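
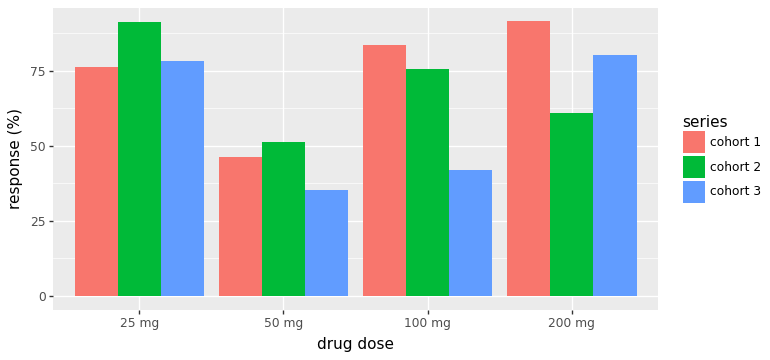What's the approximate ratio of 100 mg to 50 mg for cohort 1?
≈ 1.6×

100 mg ≈ 80, 50 mg ≈ 50; 80/50 ≈ 1.6.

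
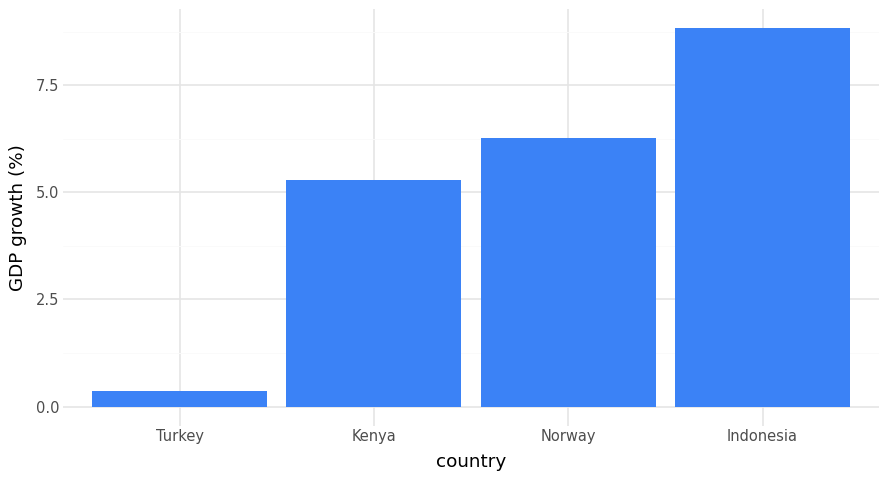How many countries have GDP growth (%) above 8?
Above 8: Indonesia.

1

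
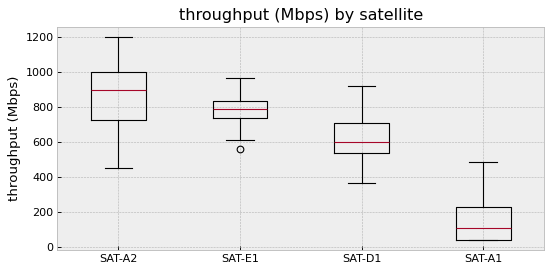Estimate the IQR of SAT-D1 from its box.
Q3 ≈ 700, Q1 ≈ 500; IQR ≈ 200.

≈ 200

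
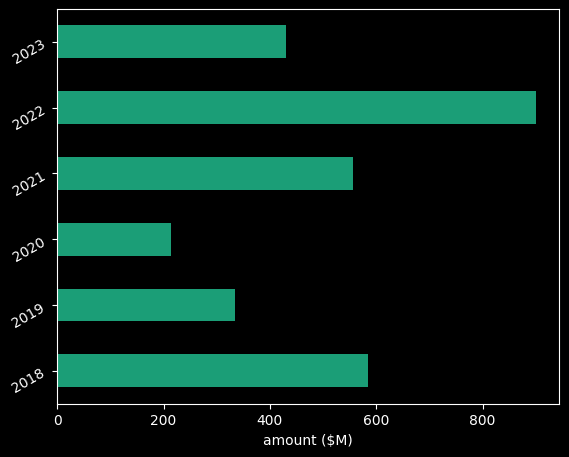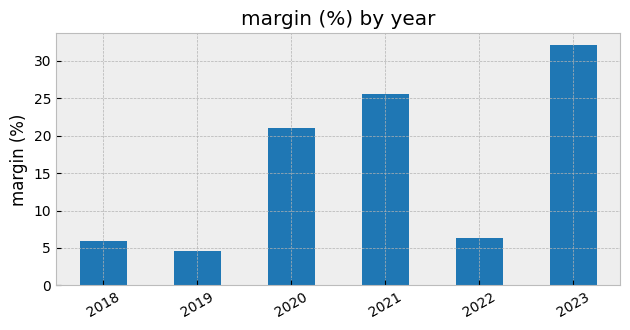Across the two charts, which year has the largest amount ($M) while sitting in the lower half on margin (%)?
2022

Chart 2 median margin (%) ≈ 15; below-median years: 2018, 2019, 2022. Among those, 2022 has the highest amount ($M) (≈ 900).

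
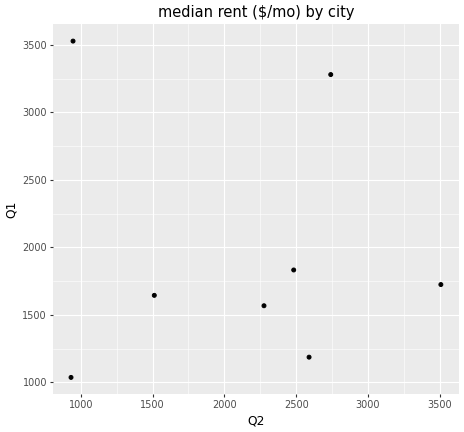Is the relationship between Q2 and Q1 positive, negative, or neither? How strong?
no clear correlation

Points are roughly uncorrelated; weak (|r| ≈ 0.1).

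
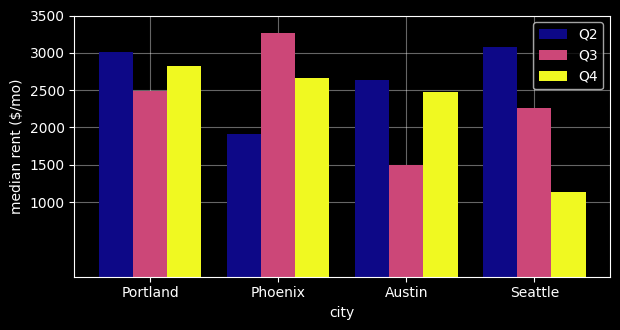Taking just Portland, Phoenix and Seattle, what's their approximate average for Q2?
(3000 + 2000 + 3000) / 3 ≈ 2667.

≈ 2667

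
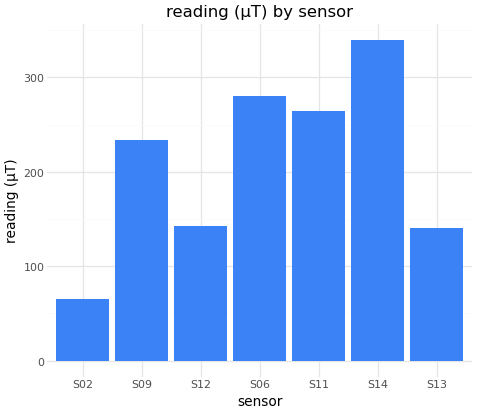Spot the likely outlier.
S02

S02 ≈ 50; the rest sit between ≈ 150 and ≈ 350.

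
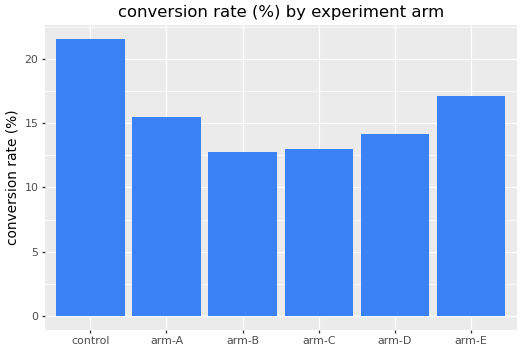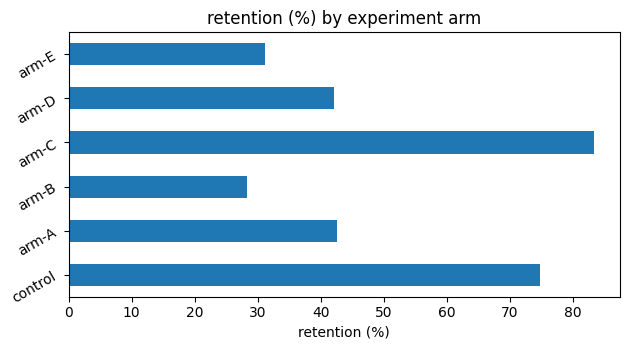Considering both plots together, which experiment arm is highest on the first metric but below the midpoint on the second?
Chart 2 median retention (%) ≈ 40; below-median experiment arms: arm-B, arm-D, arm-E. Among those, arm-E has the highest conversion rate (%) (≈ 18).

arm-E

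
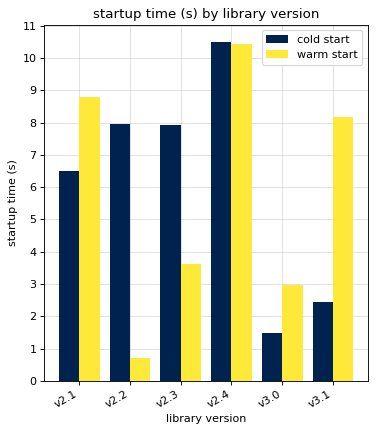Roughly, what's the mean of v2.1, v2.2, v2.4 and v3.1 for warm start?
(9 + 1 + 10 + 8) / 4 ≈ 7.

≈ 7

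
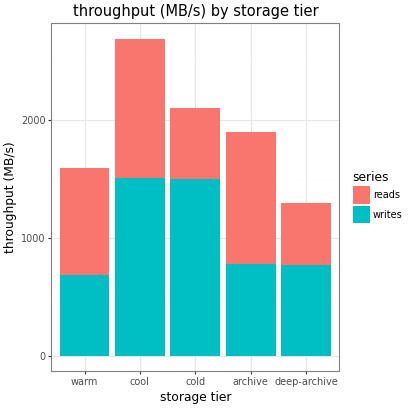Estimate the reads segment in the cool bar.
≈ 1000

reads top ≈ 2500, bottom ≈ 1500; segment ≈ 1000.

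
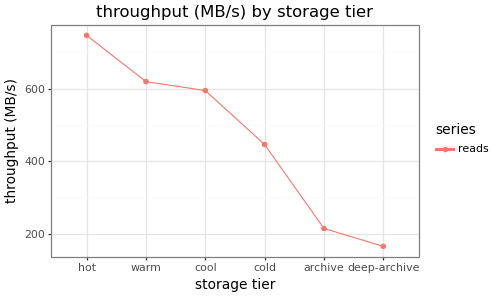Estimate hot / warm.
≈ 1.25×

hot ≈ 750, warm ≈ 600; 750/600 ≈ 1.25.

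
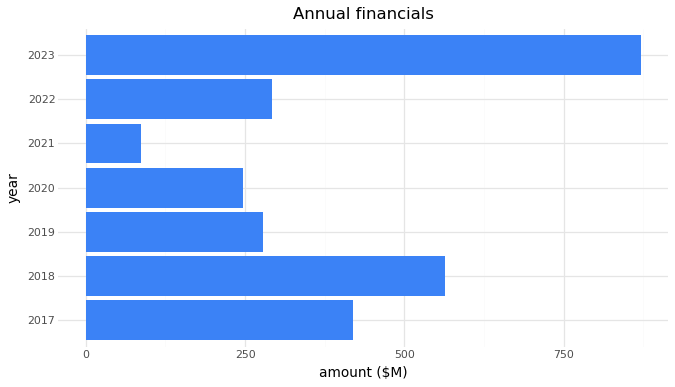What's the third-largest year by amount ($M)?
2017

Top 4: 2023 ≈ 900, 2018 ≈ 600, 2017 ≈ 400, 2022 ≈ 300.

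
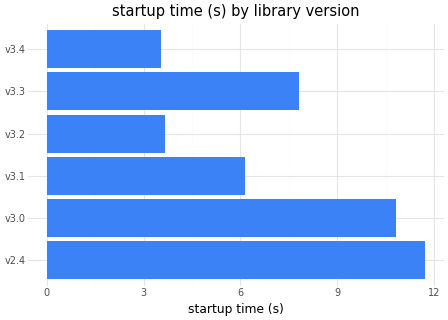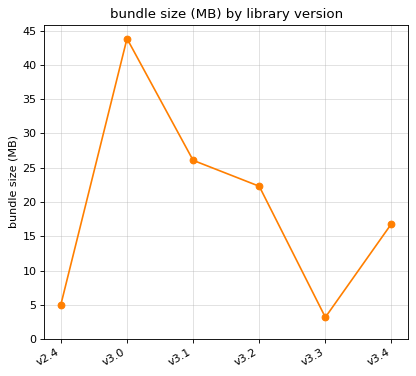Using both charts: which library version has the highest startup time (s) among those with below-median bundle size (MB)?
Chart 2 median bundle size (MB) ≈ 20; below-median library versions: v2.4, v3.3, v3.4. Among those, v2.4 has the highest startup time (s) (≈ 12).

v2.4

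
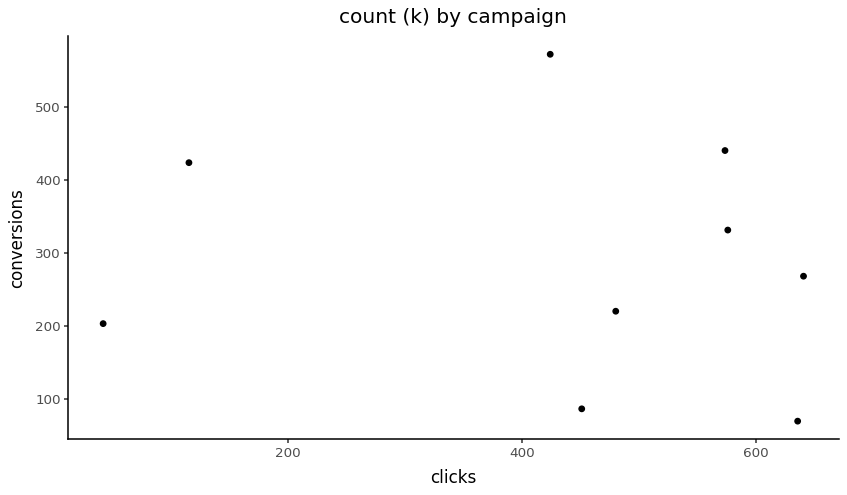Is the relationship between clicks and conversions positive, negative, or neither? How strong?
no clear correlation

Points are roughly uncorrelated; weak (|r| ≈ 0.1).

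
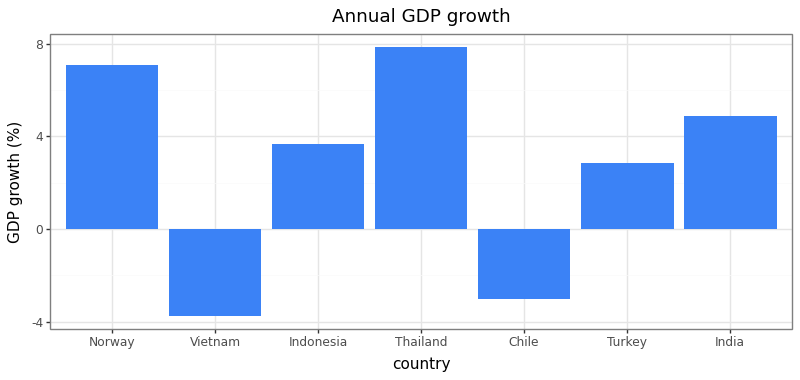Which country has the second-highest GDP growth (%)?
Norway

Top 3: Thailand ≈ 8, Norway ≈ 7, India ≈ 5.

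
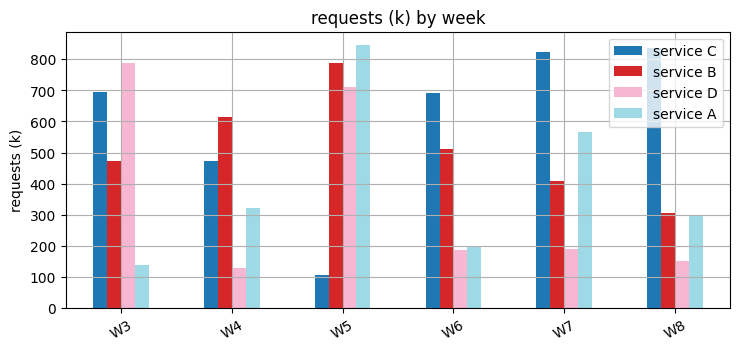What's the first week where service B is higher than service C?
W3: service B ≈ 500 vs service C ≈ 700 (not yet); W4: service B ≈ 600 vs service C ≈ 500 (first crossover).

W4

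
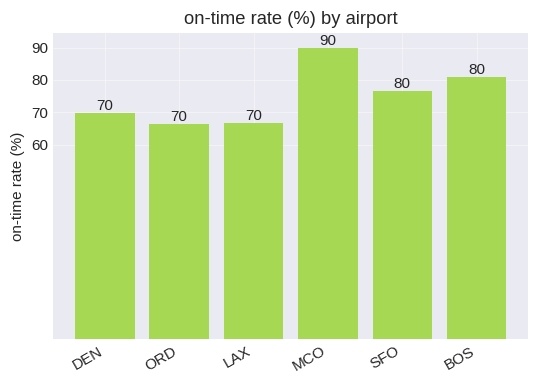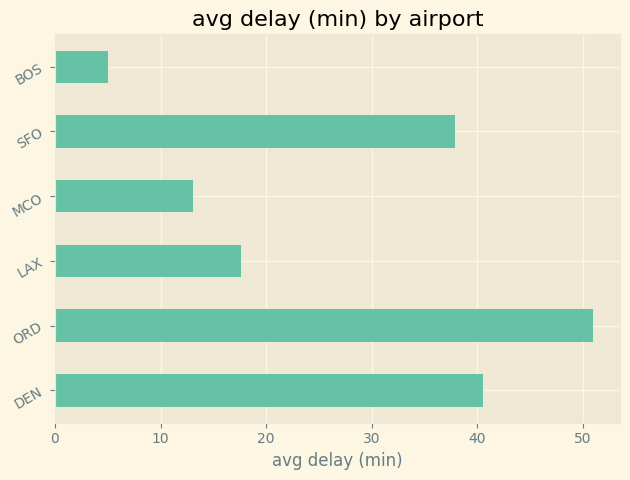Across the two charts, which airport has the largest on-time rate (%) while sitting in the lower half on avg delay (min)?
MCO

Chart 2 median avg delay (min) ≈ 30; below-median airports: LAX, MCO, BOS. Among those, MCO has the highest on-time rate (%) (≈ 90).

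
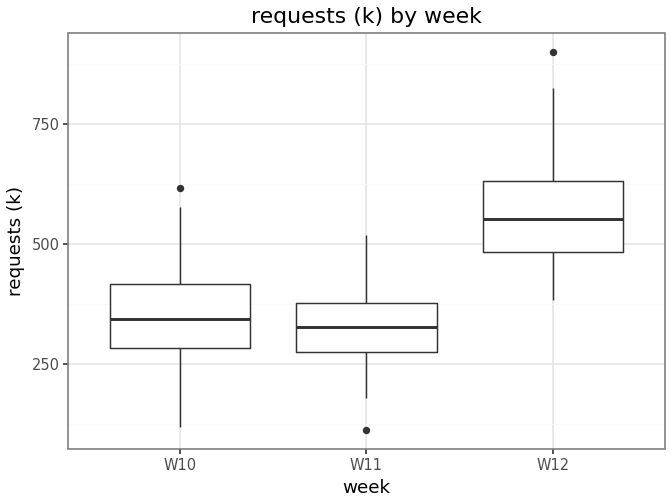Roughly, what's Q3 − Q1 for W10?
Q3 ≈ 425, Q1 ≈ 275; IQR ≈ 150.

≈ 150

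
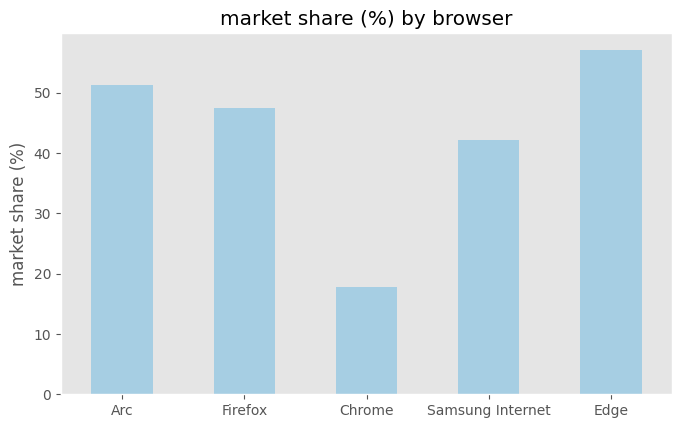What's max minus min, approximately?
Max Edge ≈ 55, min Chrome ≈ 20; range ≈ 35.

≈ 35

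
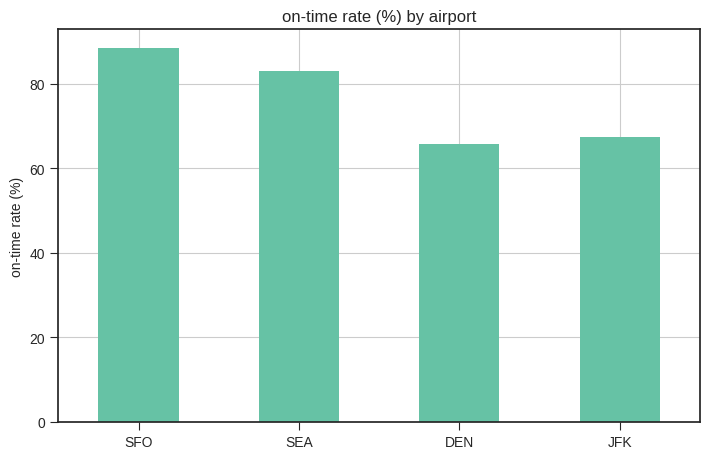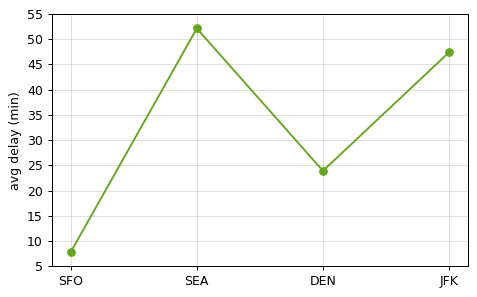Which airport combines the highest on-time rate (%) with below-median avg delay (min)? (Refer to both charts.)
SFO

Chart 2 median avg delay (min) ≈ 35; below-median airports: SFO, DEN. Among those, SFO has the highest on-time rate (%) (≈ 90).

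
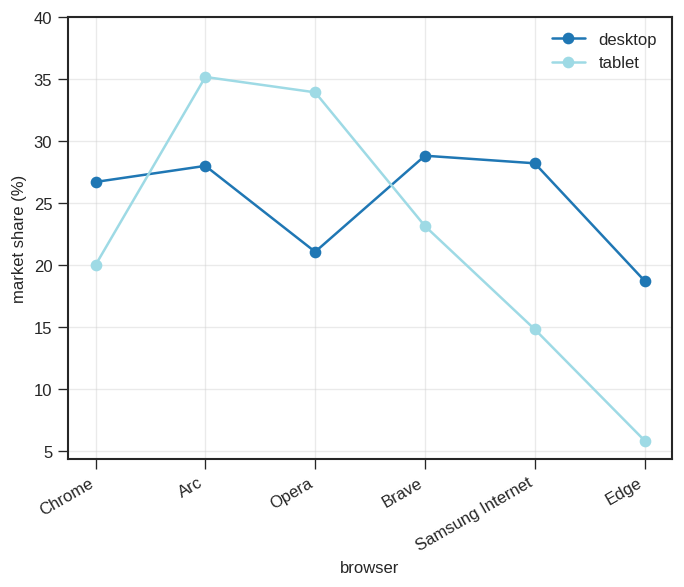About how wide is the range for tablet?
≈ 30

Max Arc ≈ 35, min Edge ≈ 5; range ≈ 30.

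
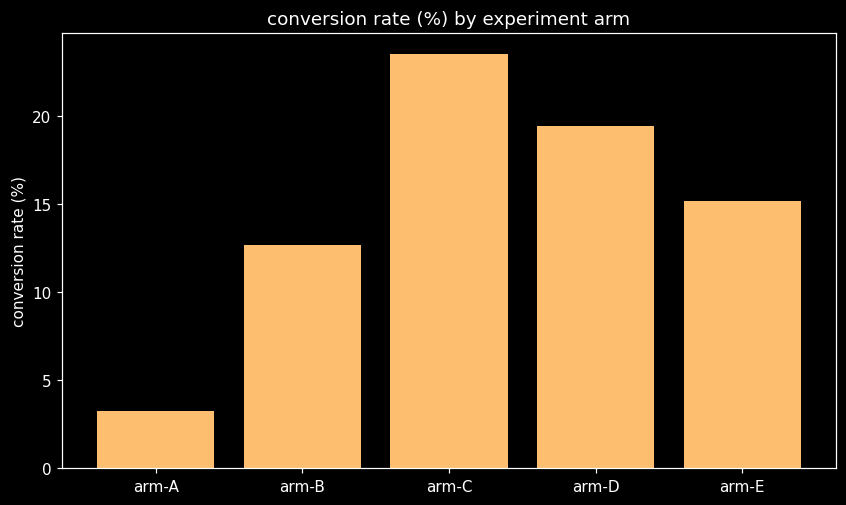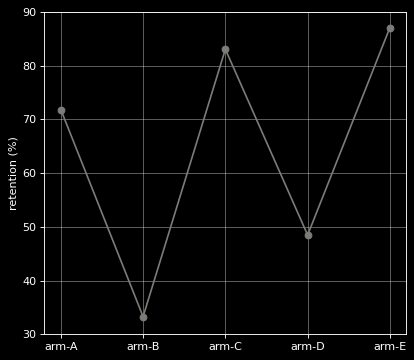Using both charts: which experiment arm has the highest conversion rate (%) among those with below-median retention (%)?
arm-D

Chart 2 median retention (%) ≈ 70; below-median experiment arms: arm-B, arm-D. Among those, arm-D has the highest conversion rate (%) (≈ 20).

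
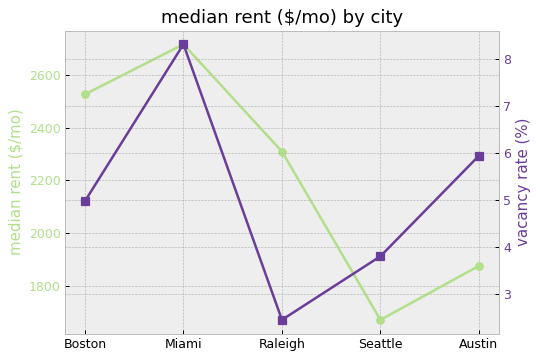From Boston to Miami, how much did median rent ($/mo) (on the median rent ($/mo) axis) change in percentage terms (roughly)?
≈ +8%

Boston ≈ 2500, Miami ≈ 2700; (2700 − 2500) / 2500 ≈ +8%.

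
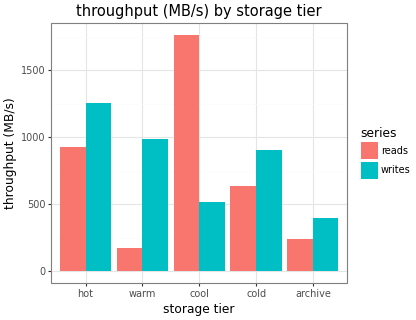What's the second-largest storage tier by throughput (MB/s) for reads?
hot

Top 3 for reads: cool ≈ 1800, hot ≈ 1000, cold ≈ 600.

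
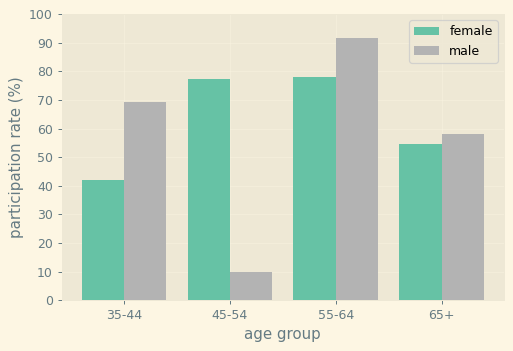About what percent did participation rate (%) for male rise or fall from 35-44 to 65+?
35-44 ≈ 70, 65+ ≈ 60; (60 − 70) / 70 ≈ -14.3%.

≈ -14.3%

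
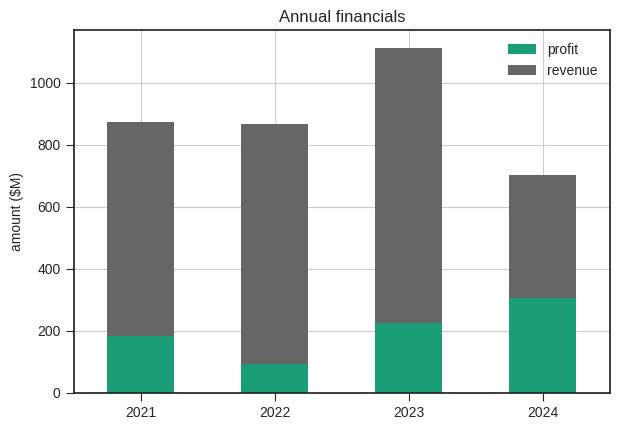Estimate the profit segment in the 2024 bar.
profit top ≈ 300, bottom ≈ 0; segment ≈ 300.

≈ 300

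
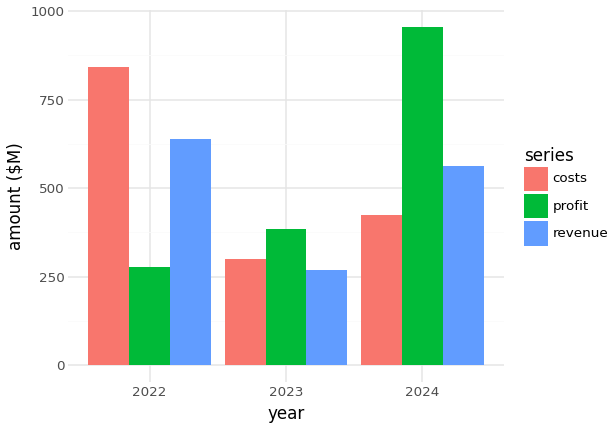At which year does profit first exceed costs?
2022: profit ≈ 300 vs costs ≈ 800 (not yet); 2023: profit ≈ 400 vs costs ≈ 300 (first crossover).

2023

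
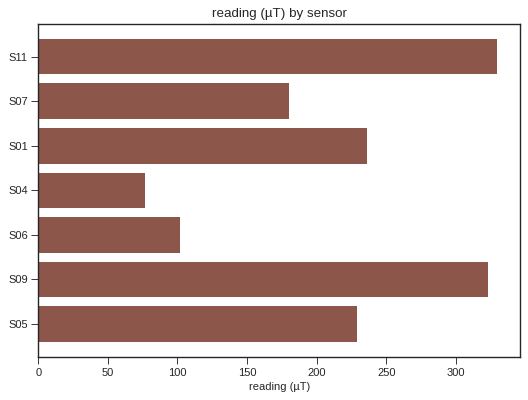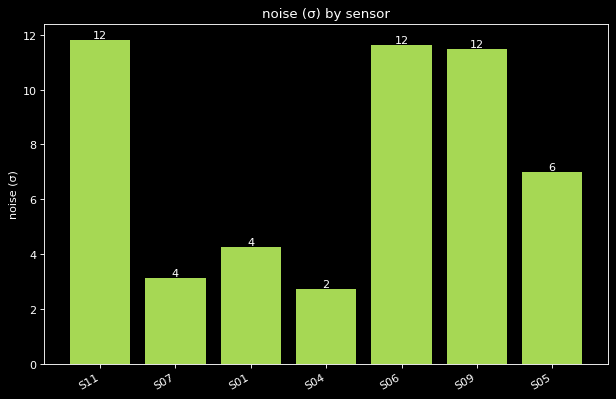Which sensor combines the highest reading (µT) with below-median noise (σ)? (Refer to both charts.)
Chart 2 median noise (σ) ≈ 6; below-median sensors: S07, S01, S04. Among those, S01 has the highest reading (µT) (≈ 250).

S01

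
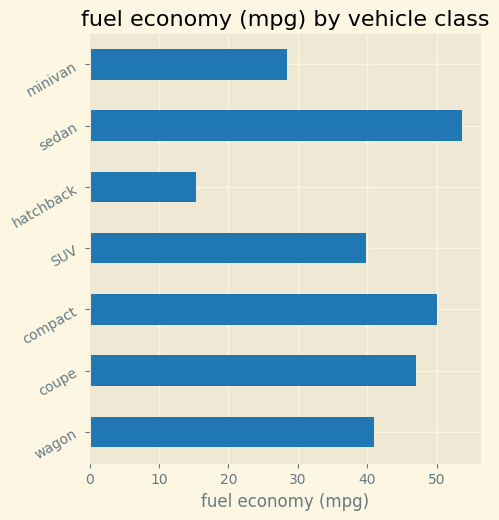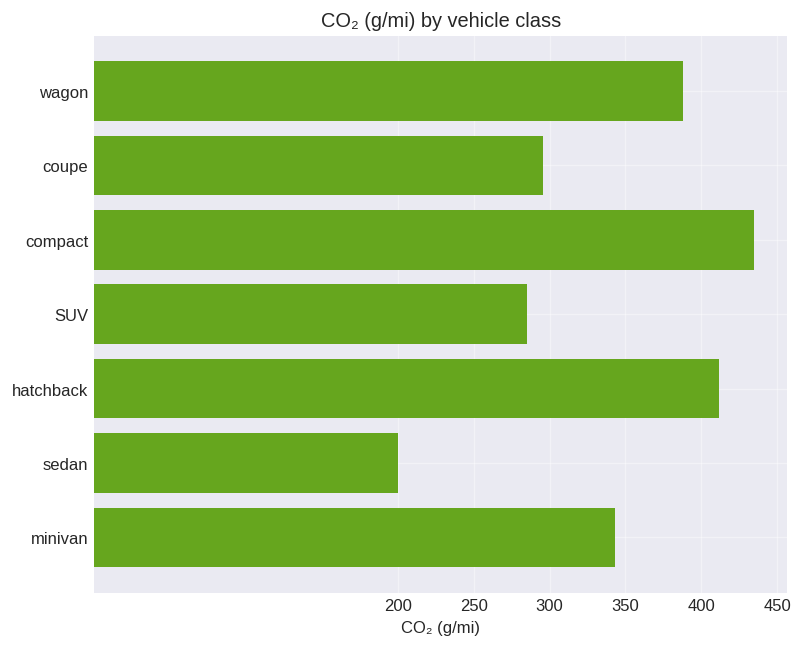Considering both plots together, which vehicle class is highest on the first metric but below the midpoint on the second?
sedan

Chart 2 median CO₂ (g/mi) ≈ 350; below-median vehicle classes: coupe, SUV, sedan. Among those, sedan has the highest fuel economy (mpg) (≈ 55).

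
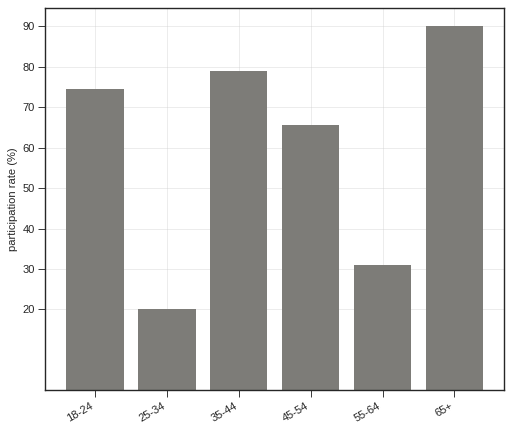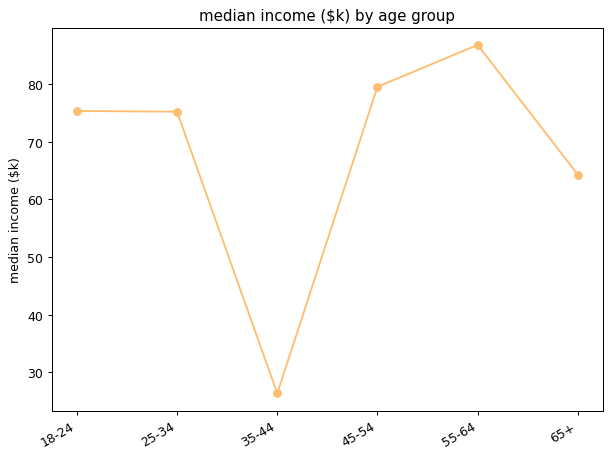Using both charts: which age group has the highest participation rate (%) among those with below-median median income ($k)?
65+

Chart 2 median median income ($k) ≈ 80; below-median age groups: 25-34, 35-44, 65+. Among those, 65+ has the highest participation rate (%) (≈ 90).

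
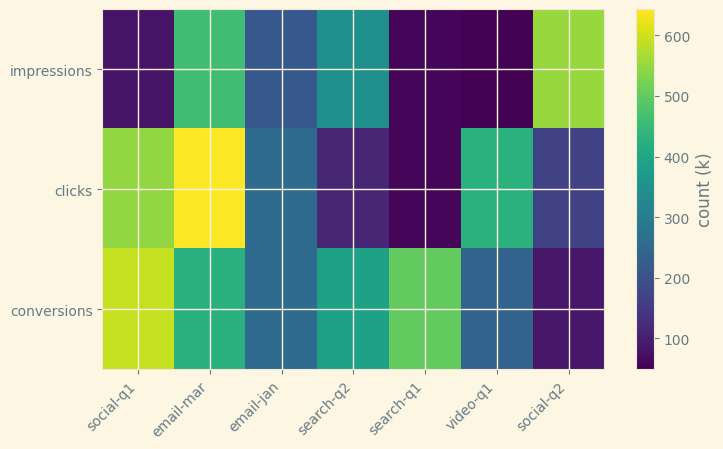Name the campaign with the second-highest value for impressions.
Top 3 for impressions: social-q2 ≈ 550, email-mar ≈ 450, search-q2 ≈ 350.

email-mar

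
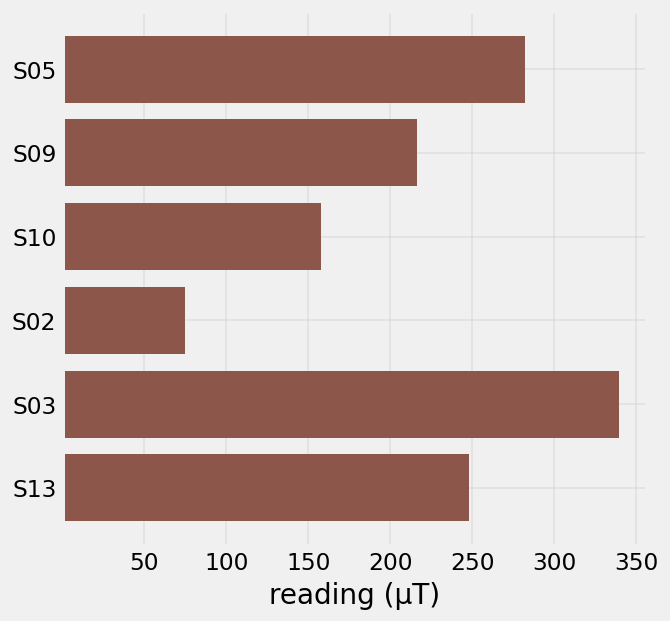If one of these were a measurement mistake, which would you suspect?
S02

S02 ≈ 50; the rest sit between ≈ 150 and ≈ 350.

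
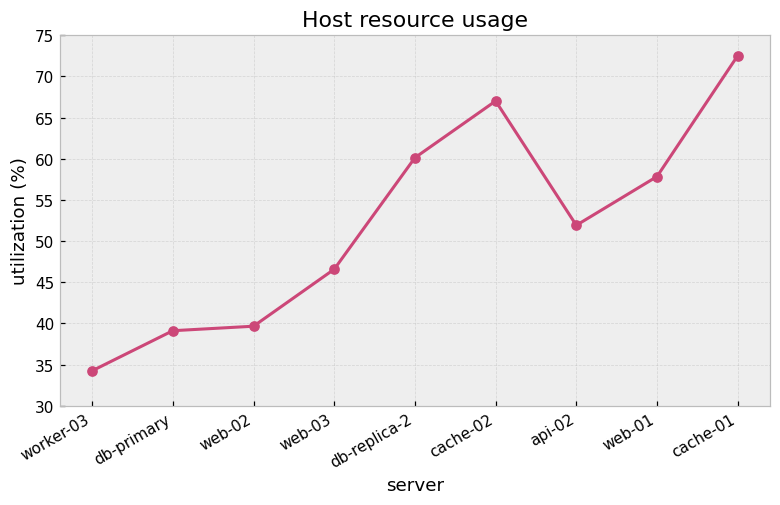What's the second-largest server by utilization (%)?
cache-02

Top 3: cache-01 ≈ 75, cache-02 ≈ 65, db-replica-2 ≈ 60.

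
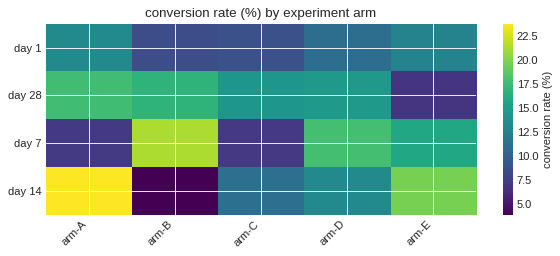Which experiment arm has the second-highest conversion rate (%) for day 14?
Top 3 for day 14: arm-A ≈ 24, arm-E ≈ 20, arm-D ≈ 14.

arm-E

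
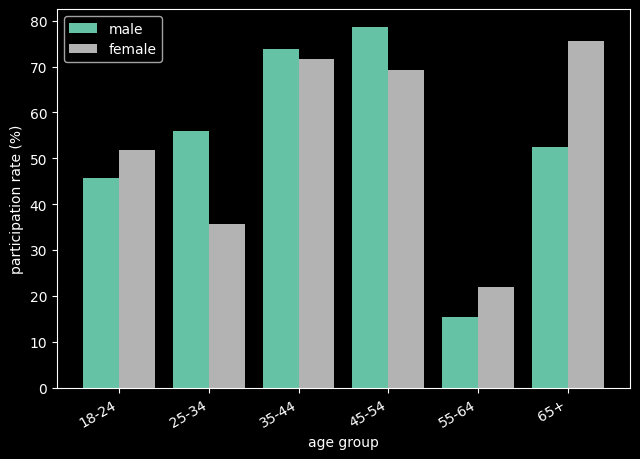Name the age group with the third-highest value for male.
25-34

Top 4 for male: 45-54 ≈ 80, 35-44 ≈ 70, 25-34 ≈ 60, 65+ ≈ 50.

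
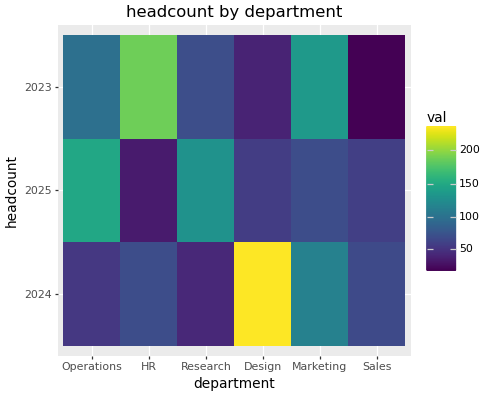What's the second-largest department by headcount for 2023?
Top 3 for 2023: HR ≈ 180, Marketing ≈ 140, Operations ≈ 100.

Marketing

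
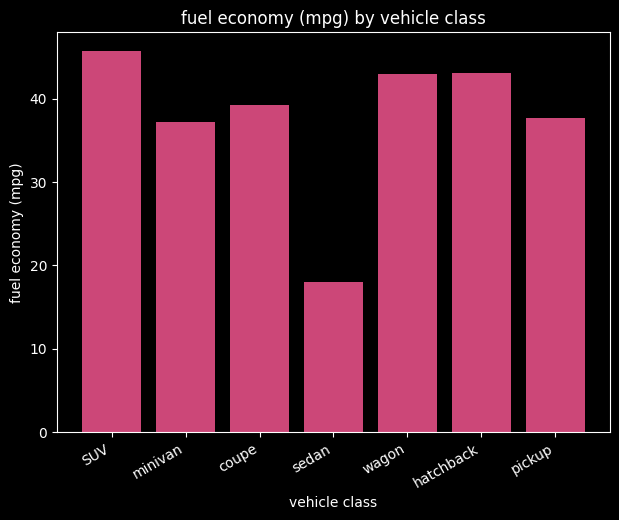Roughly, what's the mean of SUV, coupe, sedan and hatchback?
≈ 38

(45 + 40 + 20 + 45) / 4 ≈ 38.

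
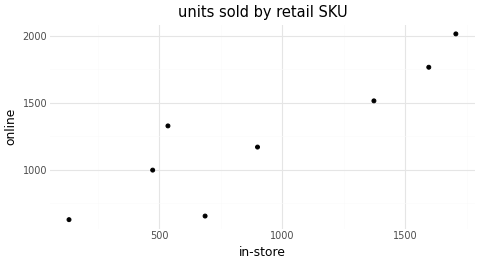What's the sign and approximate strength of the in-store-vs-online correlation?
positive, strong

Points are positively correlated; strong (|r| ≈ 0.9).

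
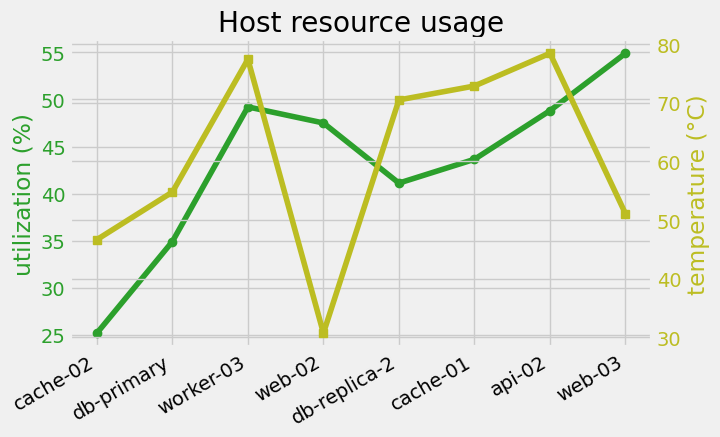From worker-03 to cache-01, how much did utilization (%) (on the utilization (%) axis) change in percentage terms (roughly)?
worker-03 ≈ 50, cache-01 ≈ 45; (45 − 50) / 50 ≈ -10%.

≈ -10%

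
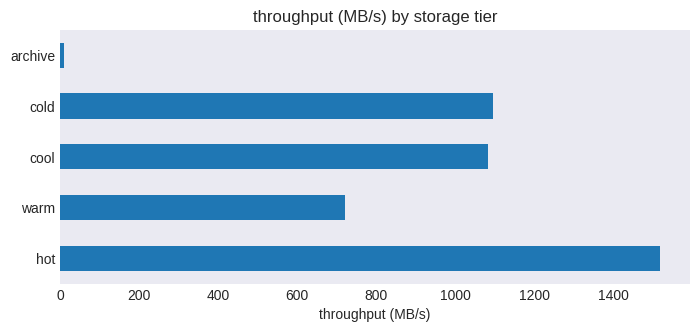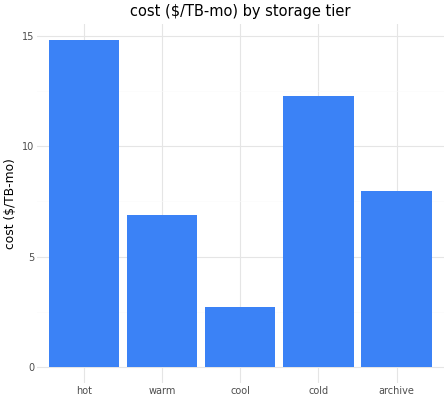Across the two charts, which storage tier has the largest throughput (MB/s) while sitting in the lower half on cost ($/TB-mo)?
cool

Chart 2 median cost ($/TB-mo) ≈ 8; below-median storage tiers: warm, cool. Among those, cool has the highest throughput (MB/s) (≈ 1000).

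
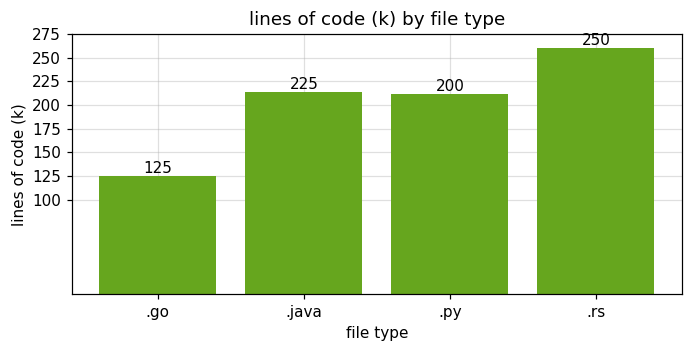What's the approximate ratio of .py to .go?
≈ 1.6×

.py ≈ 200, .go ≈ 125; 200/125 ≈ 1.6.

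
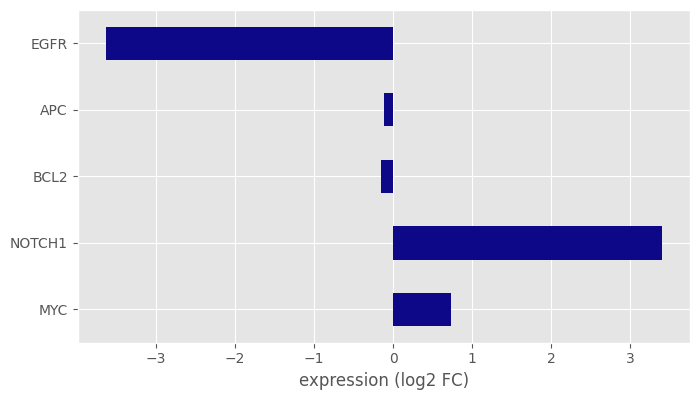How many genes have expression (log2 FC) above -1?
Above -1: MYC, NOTCH1, BCL2, APC.

4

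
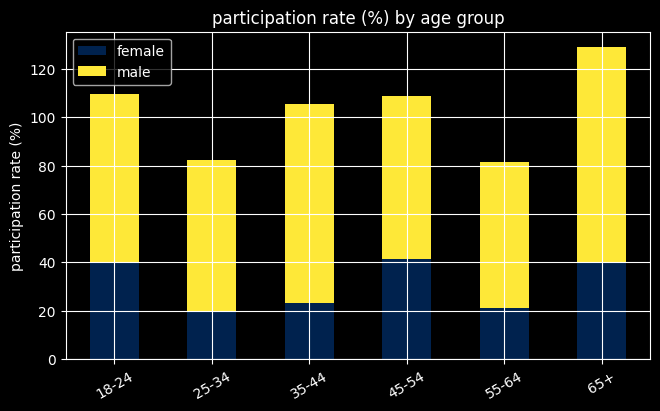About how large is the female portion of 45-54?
female top ≈ 40, bottom ≈ 0; segment ≈ 40.

≈ 40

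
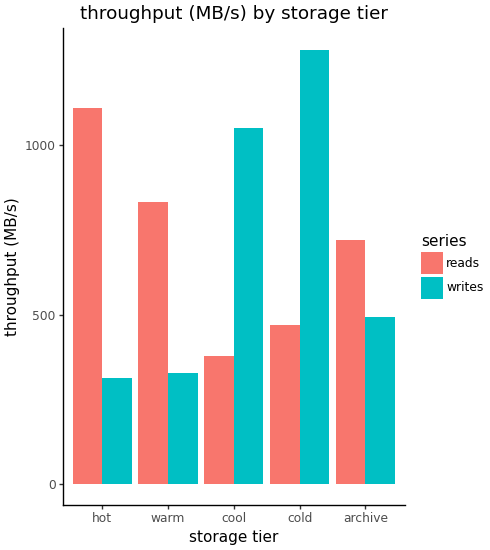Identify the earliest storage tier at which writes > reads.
warm: writes ≈ 400 vs reads ≈ 800 (not yet); cool: writes ≈ 1000 vs reads ≈ 400 (first crossover).

cool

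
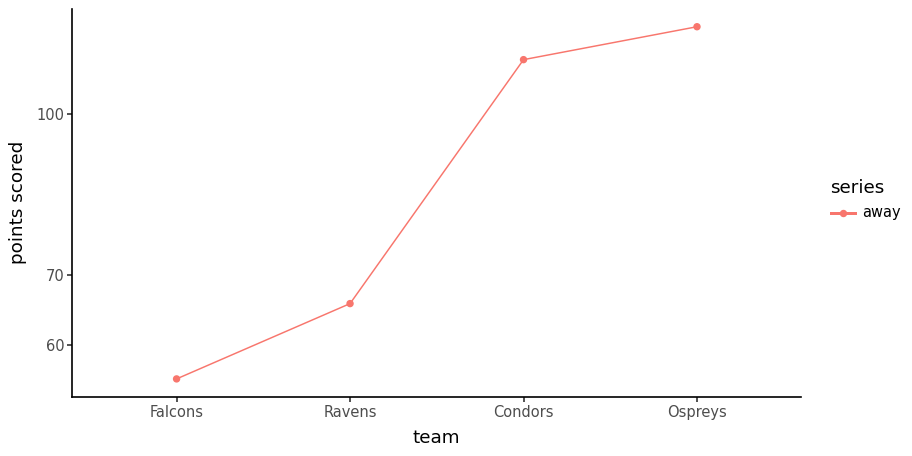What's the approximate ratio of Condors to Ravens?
≈ 1.57×

Condors ≈ 110, Ravens ≈ 70; 110/70 ≈ 1.57.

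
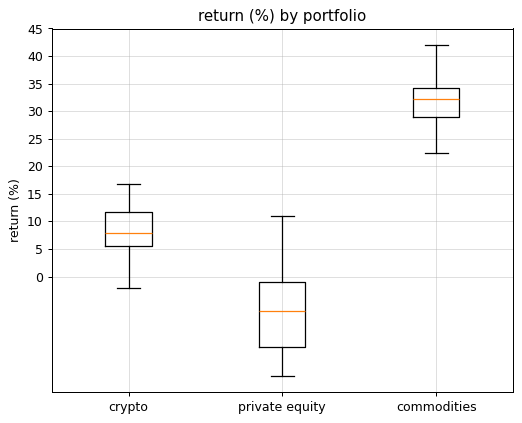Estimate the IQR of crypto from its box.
≈ 5

Q3 ≈ 10, Q1 ≈ 5; IQR ≈ 5.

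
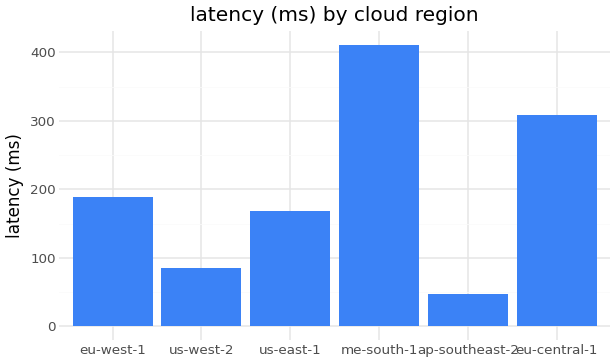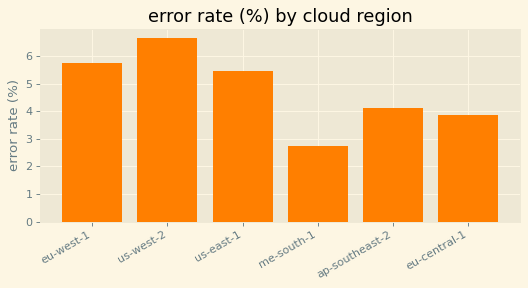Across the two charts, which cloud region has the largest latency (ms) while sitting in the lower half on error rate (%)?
Chart 2 median error rate (%) ≈ 5; below-median cloud regions: me-south-1, ap-southeast-2, eu-central-1. Among those, me-south-1 has the highest latency (ms) (≈ 400).

me-south-1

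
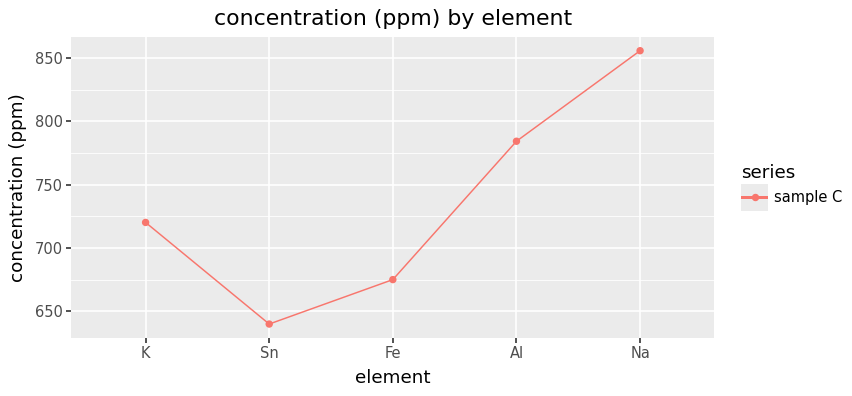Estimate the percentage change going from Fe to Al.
Fe ≈ 680, Al ≈ 780; (780 − 680) / 680 ≈ +14.7%.

≈ +14.7%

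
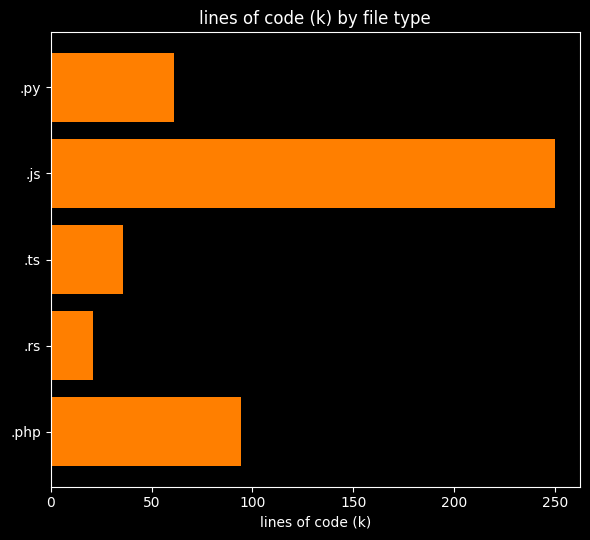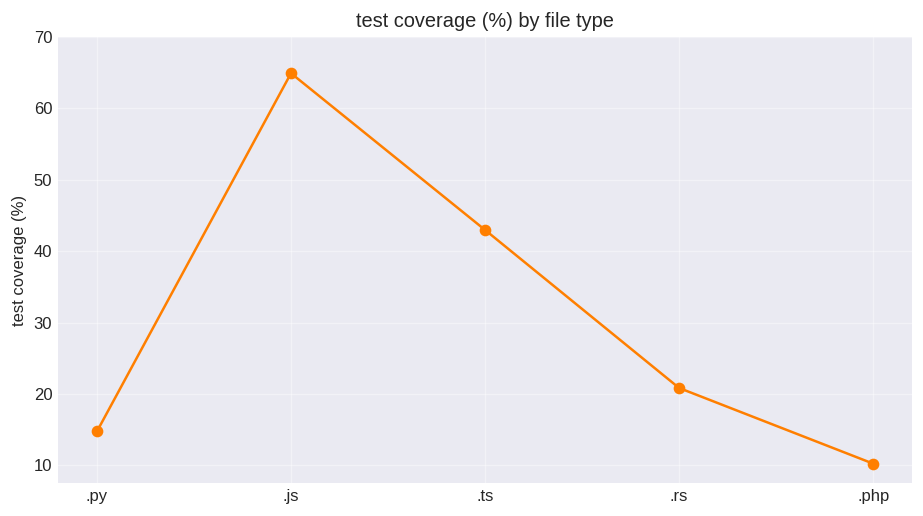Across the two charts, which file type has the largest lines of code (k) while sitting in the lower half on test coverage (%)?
Chart 2 median test coverage (%) ≈ 20; below-median file types: .py, .php. Among those, .php has the highest lines of code (k) (≈ 100).

.php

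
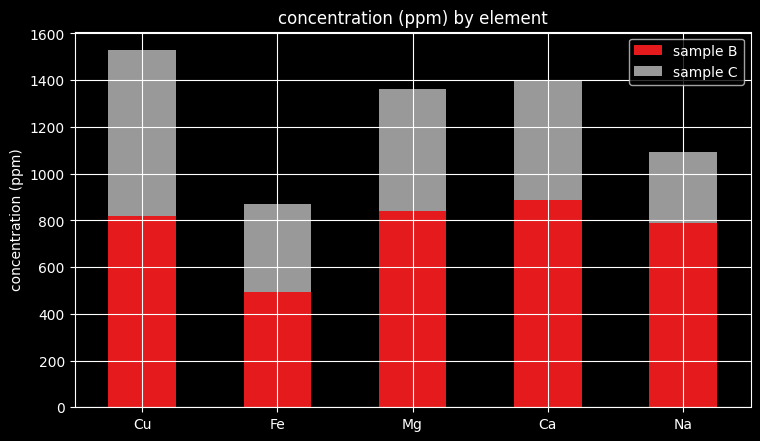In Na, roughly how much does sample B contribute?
sample B top ≈ 800, bottom ≈ 0; segment ≈ 800.

≈ 800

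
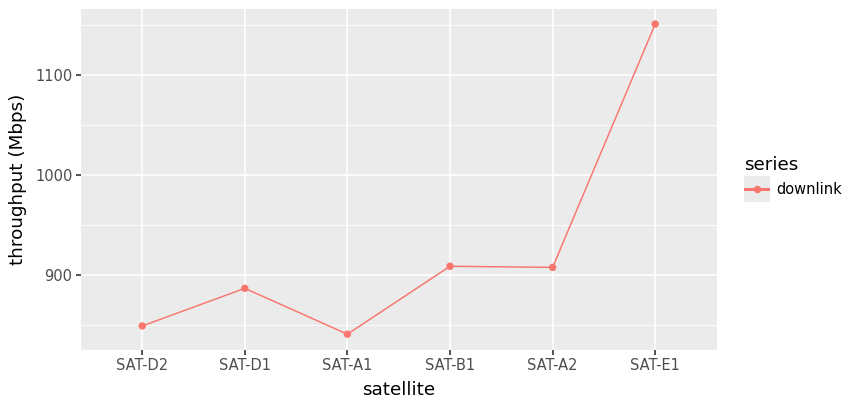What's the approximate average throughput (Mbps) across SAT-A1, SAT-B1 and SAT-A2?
≈ 883

(850 + 900 + 900) / 3 ≈ 883.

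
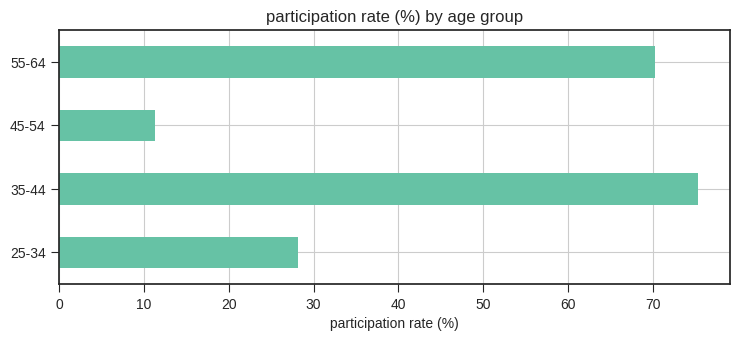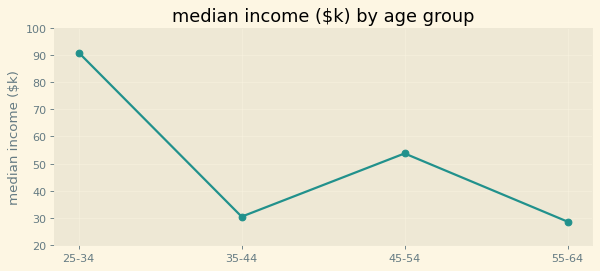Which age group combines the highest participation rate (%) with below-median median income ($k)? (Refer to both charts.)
35-44

Chart 2 median median income ($k) ≈ 40; below-median age groups: 35-44, 55-64. Among those, 35-44 has the highest participation rate (%) (≈ 80).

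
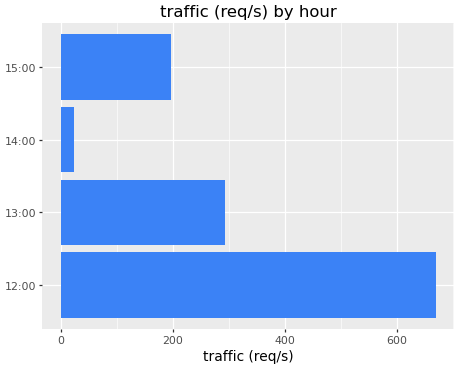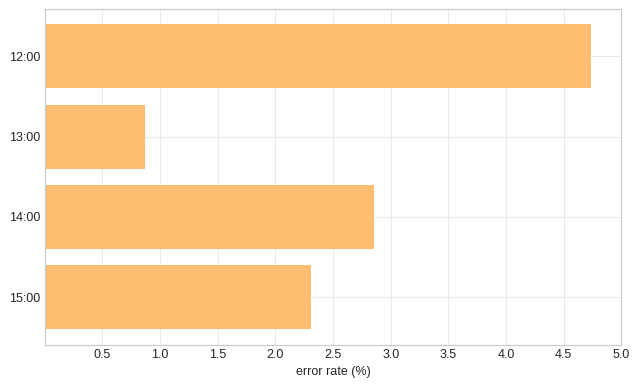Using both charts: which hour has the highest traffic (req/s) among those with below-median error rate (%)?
13:00

Chart 2 median error rate (%) ≈ 2.5; below-median hours: 13:00, 15:00. Among those, 13:00 has the highest traffic (req/s) (≈ 300).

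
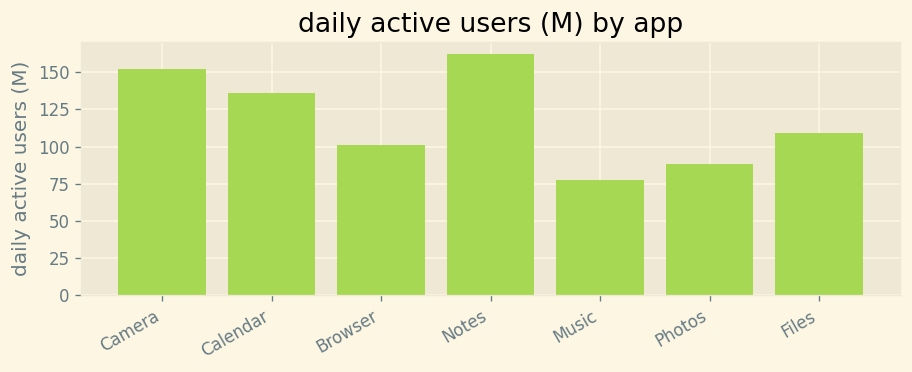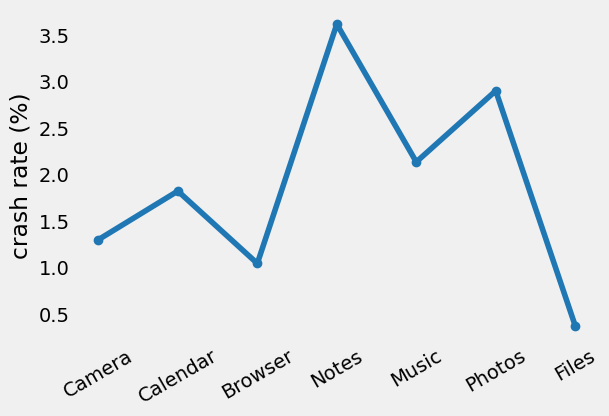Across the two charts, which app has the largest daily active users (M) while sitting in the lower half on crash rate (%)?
Camera

Chart 2 median crash rate (%) ≈ 2; below-median apps: Camera, Browser, Files. Among those, Camera has the highest daily active users (M) (≈ 160).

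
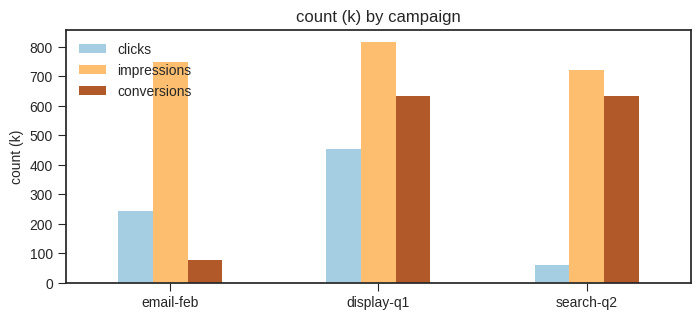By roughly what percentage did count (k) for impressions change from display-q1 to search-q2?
≈ -12.5%

display-q1 ≈ 800, search-q2 ≈ 700; (700 − 800) / 800 ≈ -12.5%.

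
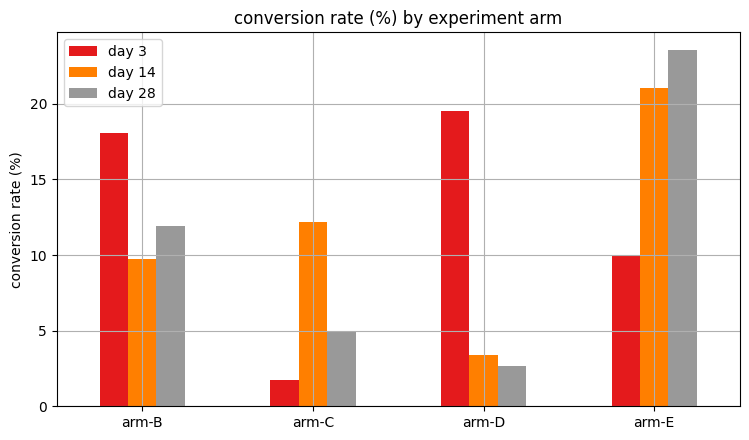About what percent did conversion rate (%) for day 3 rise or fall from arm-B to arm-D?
arm-B ≈ 18, arm-D ≈ 20; (20 − 18) / 18 ≈ +11.1%.

≈ +11.1%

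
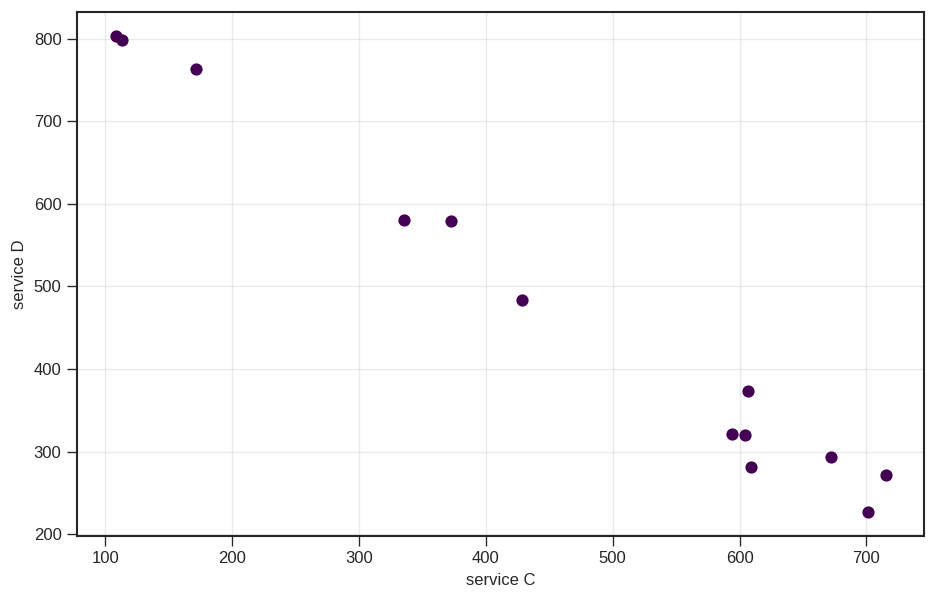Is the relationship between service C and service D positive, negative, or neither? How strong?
negative, strong

Points are negatively correlated; strong (|r| ≈ 1.0).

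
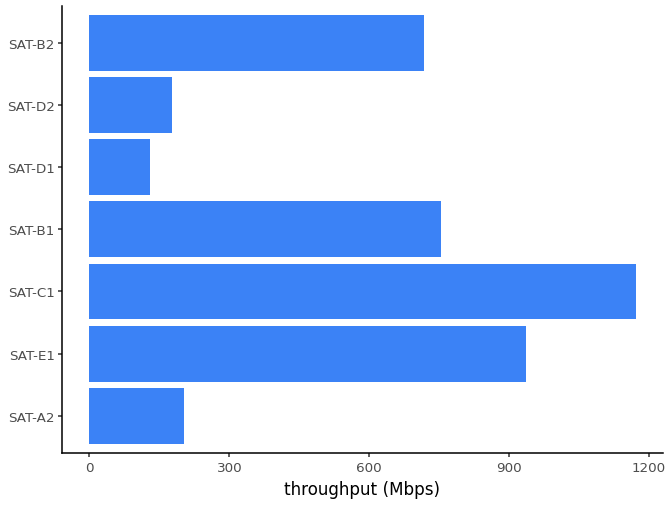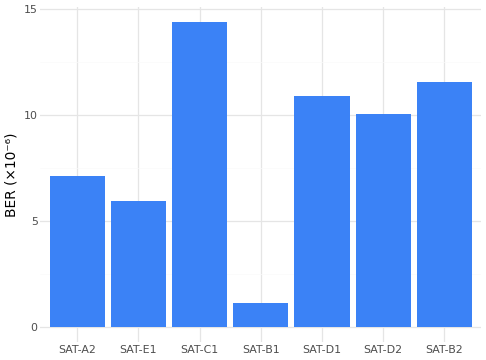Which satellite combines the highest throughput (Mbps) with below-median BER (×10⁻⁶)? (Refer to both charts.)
Chart 2 median BER (×10⁻⁶) ≈ 10; below-median satellites: SAT-A2, SAT-E1, SAT-B1. Among those, SAT-E1 has the highest throughput (Mbps) (≈ 1000).

SAT-E1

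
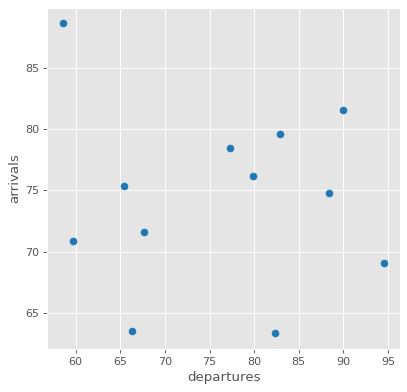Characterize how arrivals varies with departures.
Points are roughly uncorrelated; weak (|r| ≈ 0.1).

no clear correlation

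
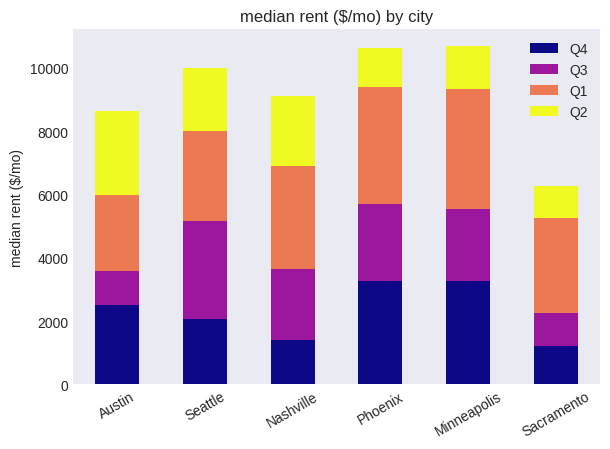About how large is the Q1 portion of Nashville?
≈ 3000

Q1 top ≈ 7000, bottom ≈ 4000; segment ≈ 3000.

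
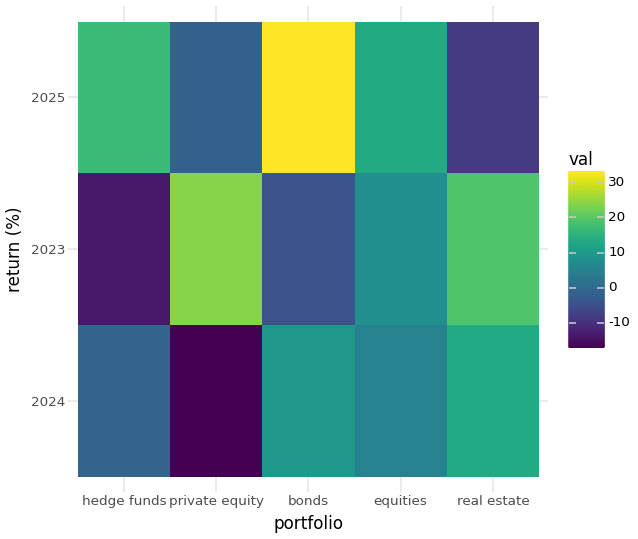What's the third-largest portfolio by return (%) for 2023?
Top 4 for 2023: private equity ≈ 25, real estate ≈ 20, equities ≈ 10, bonds ≈ -5.

equities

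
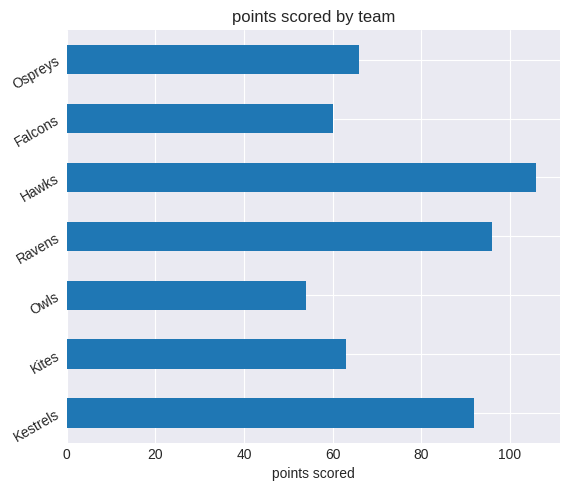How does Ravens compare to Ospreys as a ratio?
Ravens ≈ 100, Ospreys ≈ 70; 100/70 ≈ 1.43.

≈ 1.43×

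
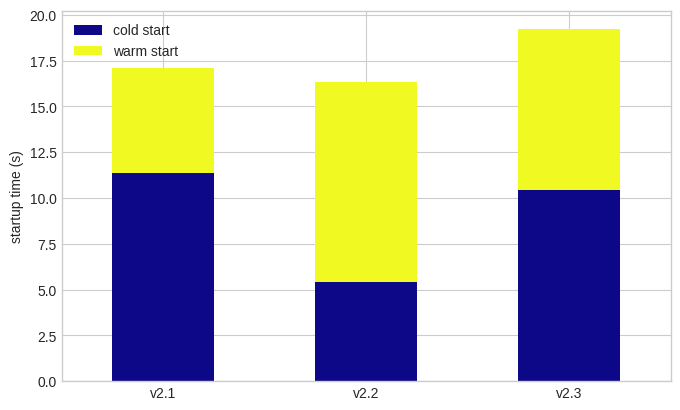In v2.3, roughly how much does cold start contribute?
cold start top ≈ 10, bottom ≈ 0; segment ≈ 10.

≈ 10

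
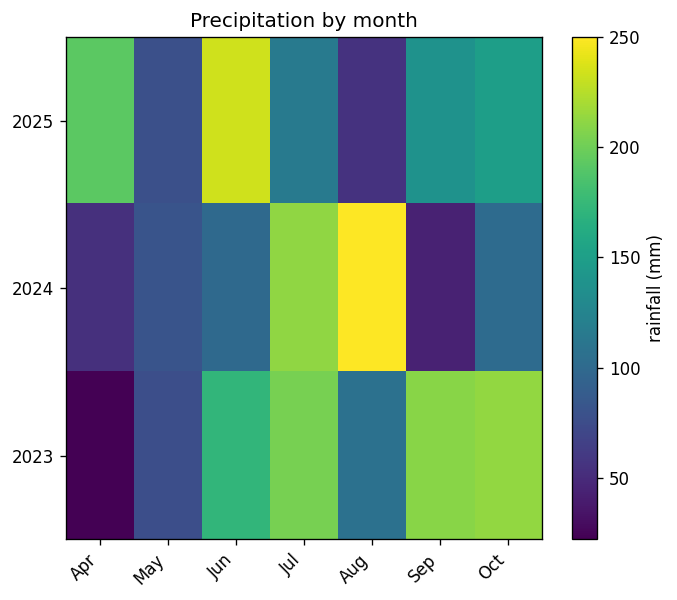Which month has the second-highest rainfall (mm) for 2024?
Top 3 for 2024: Aug ≈ 260, Jul ≈ 220, Oct ≈ 100.

Jul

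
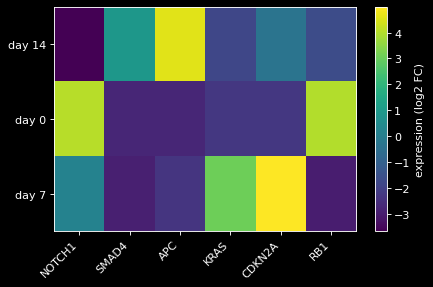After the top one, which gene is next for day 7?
Top 3 for day 7: CDKN2A ≈ 5, KRAS ≈ 3, NOTCH1 ≈ 0.

KRAS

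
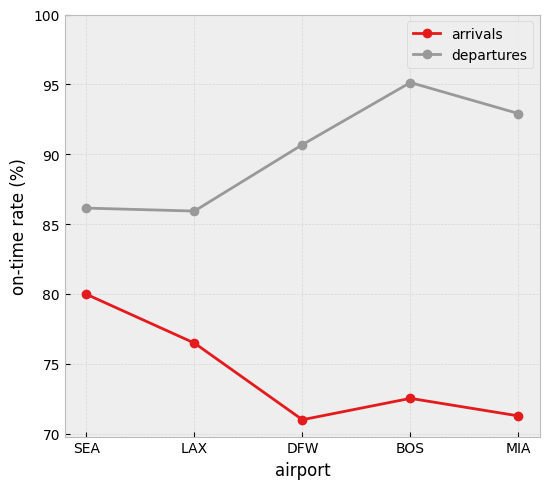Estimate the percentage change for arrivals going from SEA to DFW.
SEA ≈ 80, DFW ≈ 70; (70 − 80) / 80 ≈ -12.5%.

≈ -12.5%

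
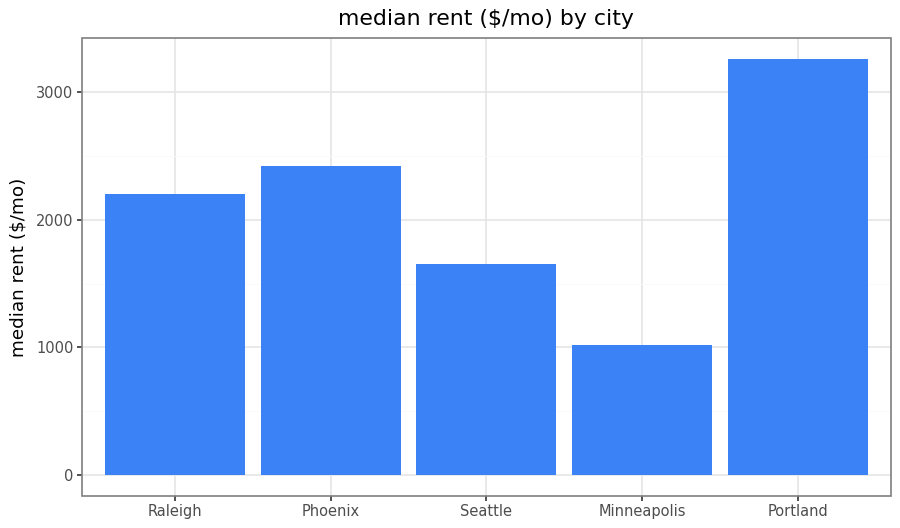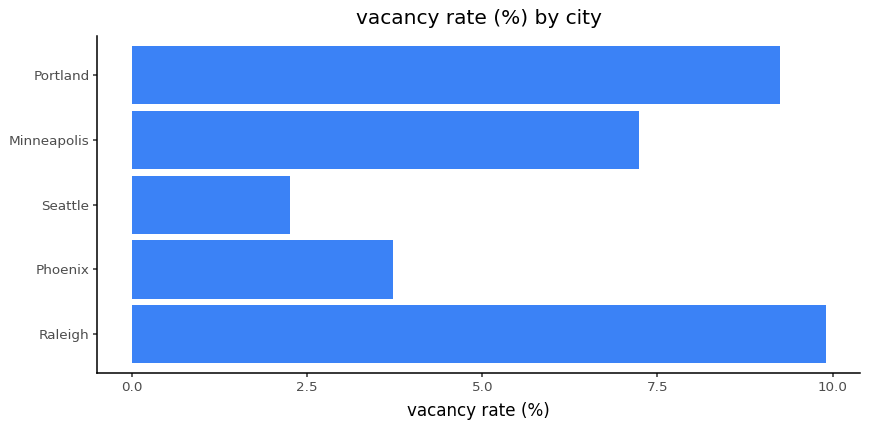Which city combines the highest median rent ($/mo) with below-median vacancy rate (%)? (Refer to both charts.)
Phoenix

Chart 2 median vacancy rate (%) ≈ 7; below-median cities: Phoenix, Seattle. Among those, Phoenix has the highest median rent ($/mo) (≈ 2500).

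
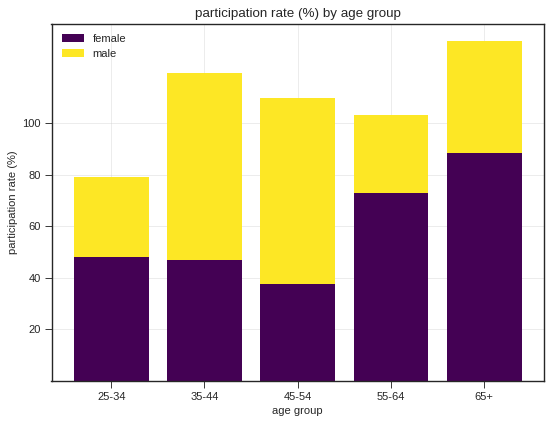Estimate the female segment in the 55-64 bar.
female top ≈ 80, bottom ≈ 0; segment ≈ 80.

≈ 80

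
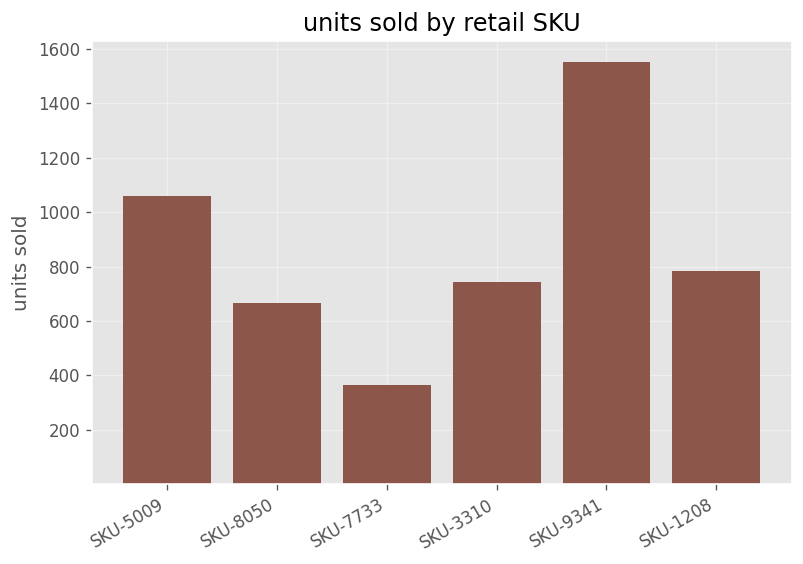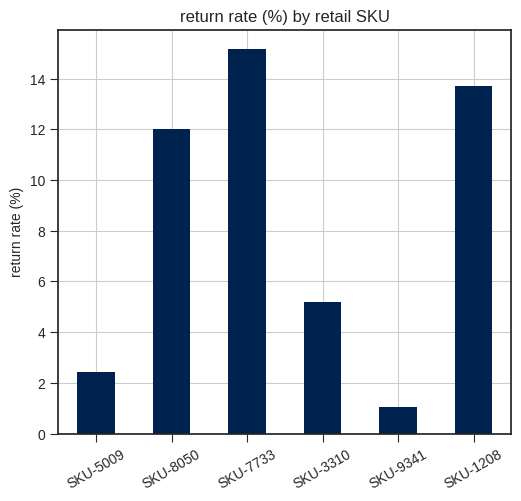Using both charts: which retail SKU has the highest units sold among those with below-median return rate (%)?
Chart 2 median return rate (%) ≈ 8; below-median retail SKUs: SKU-5009, SKU-3310, SKU-9341. Among those, SKU-9341 has the highest units sold (≈ 1600).

SKU-9341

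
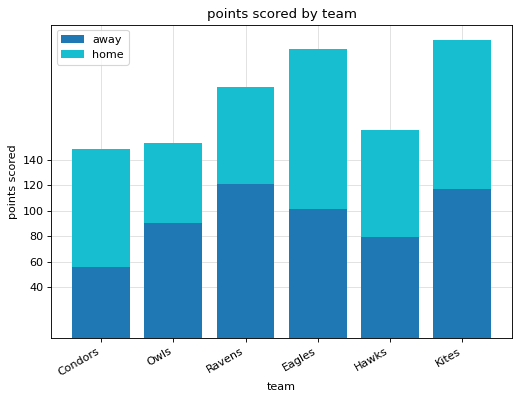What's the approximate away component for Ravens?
away top ≈ 120, bottom ≈ 0; segment ≈ 120.

≈ 120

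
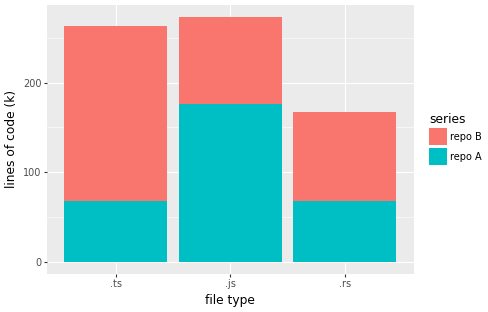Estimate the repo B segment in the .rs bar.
repo B top ≈ 175, bottom ≈ 75; segment ≈ 100.

≈ 100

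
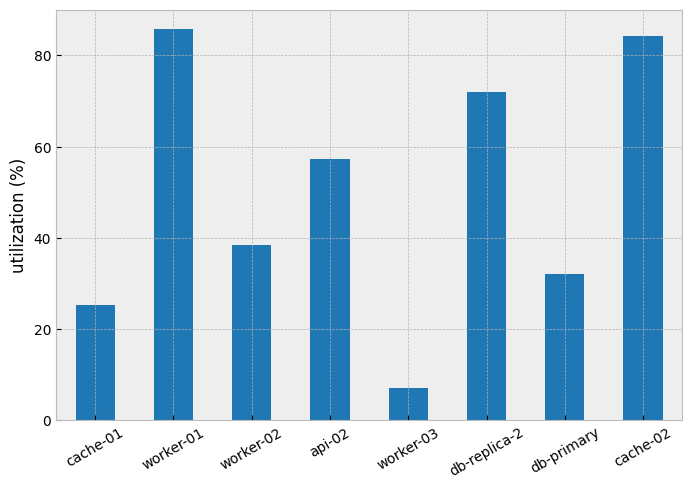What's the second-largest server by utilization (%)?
cache-02

Top 3: worker-01 ≈ 90, cache-02 ≈ 80, db-replica-2 ≈ 70.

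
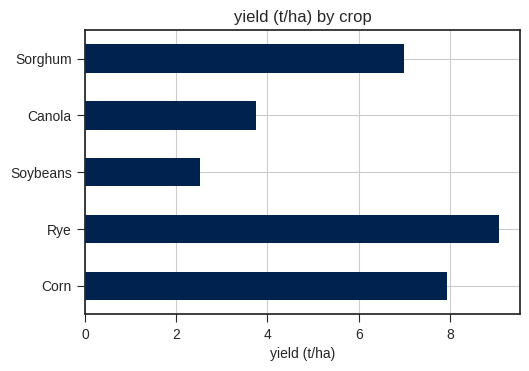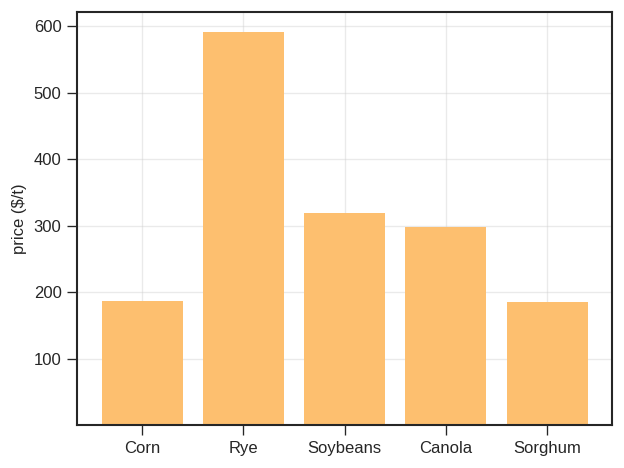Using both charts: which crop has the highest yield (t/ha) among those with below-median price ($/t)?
Corn

Chart 2 median price ($/t) ≈ 300; below-median crops: Corn, Sorghum. Among those, Corn has the highest yield (t/ha) (≈ 8).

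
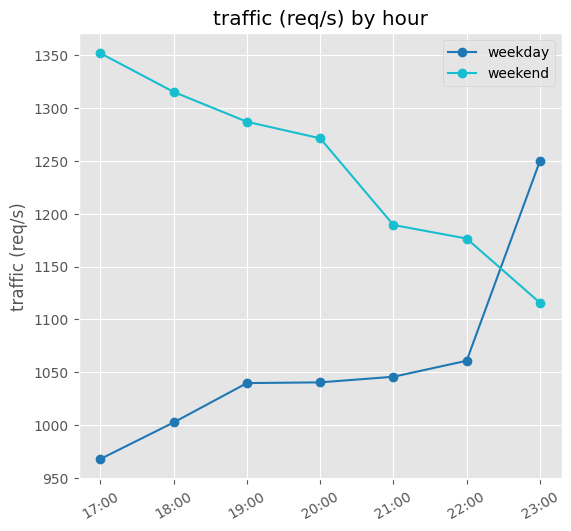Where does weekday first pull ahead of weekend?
23:00

22:00: weekday ≈ 1050 vs weekend ≈ 1200 (not yet); 23:00: weekday ≈ 1250 vs weekend ≈ 1100 (first crossover).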